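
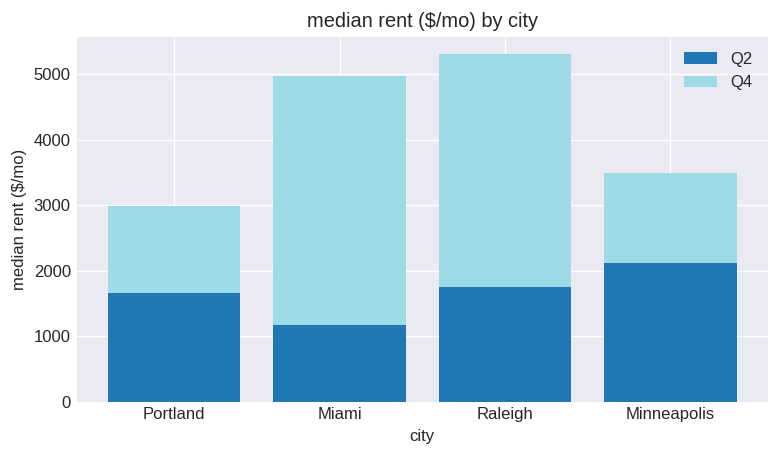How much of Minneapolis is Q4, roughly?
≈ 1500

Q4 top ≈ 3500, bottom ≈ 2000; segment ≈ 1500.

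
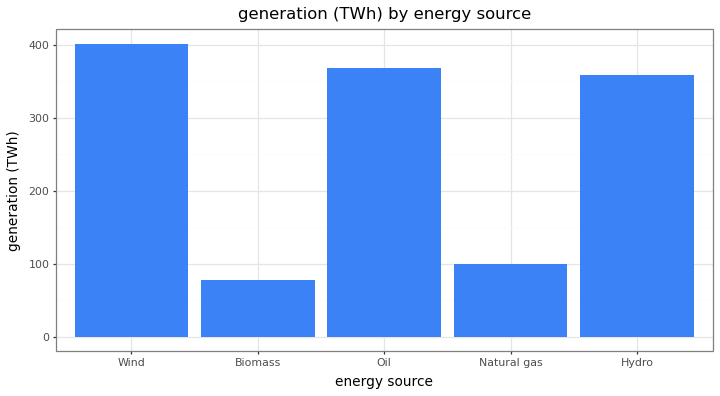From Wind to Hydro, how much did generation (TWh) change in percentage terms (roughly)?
Wind ≈ 400, Hydro ≈ 350; (350 − 400) / 400 ≈ -12.5%.

≈ -12.5%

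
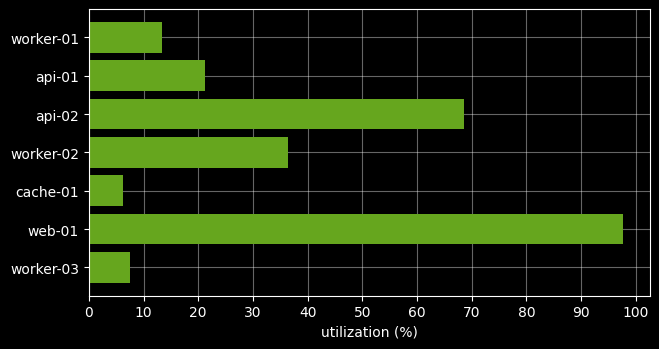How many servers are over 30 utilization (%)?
3

Above 30: api-02, worker-02, web-01.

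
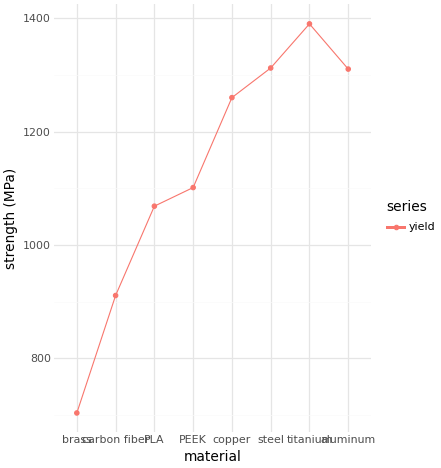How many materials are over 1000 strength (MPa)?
Above 1000: PLA, PEEK, copper, steel, titanium, aluminum.

6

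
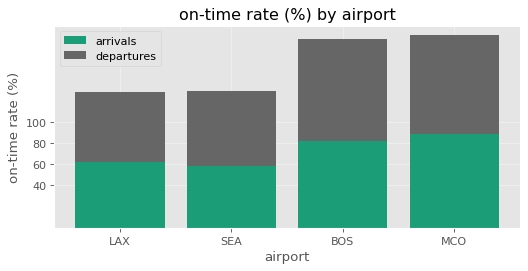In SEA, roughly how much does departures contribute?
departures top ≈ 120, bottom ≈ 60; segment ≈ 60.

≈ 60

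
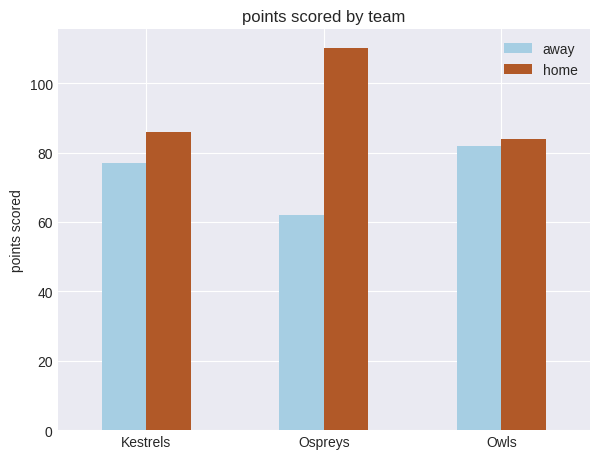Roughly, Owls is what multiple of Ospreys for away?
Owls ≈ 80, Ospreys ≈ 60; 80/60 ≈ 1.33.

≈ 1.33×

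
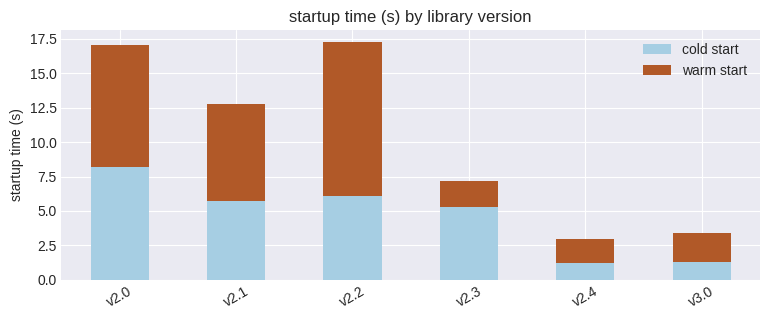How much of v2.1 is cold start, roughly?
≈ 6

cold start top ≈ 6, bottom ≈ 0; segment ≈ 6.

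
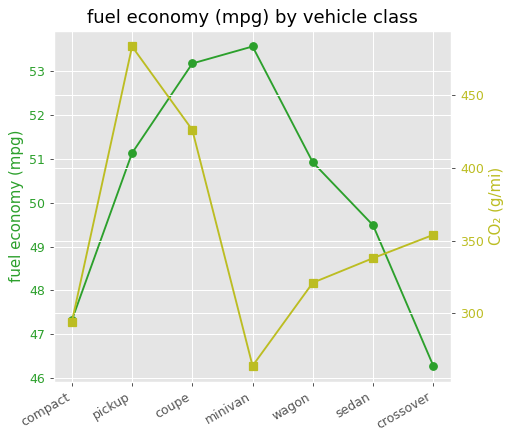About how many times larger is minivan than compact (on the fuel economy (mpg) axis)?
minivan ≈ 54, compact ≈ 47; 54/47 ≈ 1.15.

≈ 1.15×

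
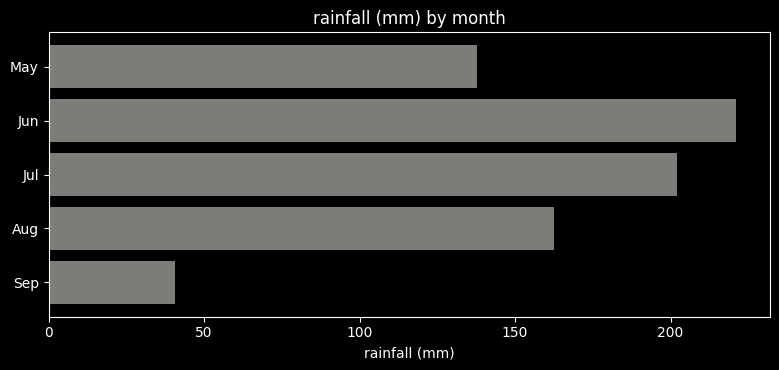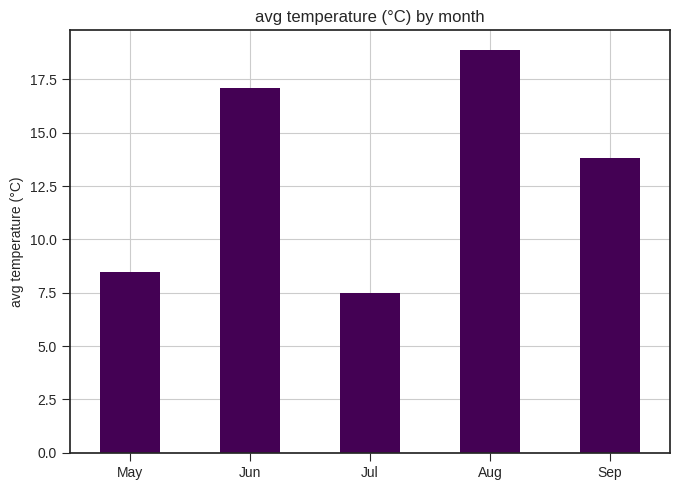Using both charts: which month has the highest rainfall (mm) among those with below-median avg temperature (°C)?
Chart 2 median avg temperature (°C) ≈ 14; below-median months: May, Jul. Among those, Jul has the highest rainfall (mm) (≈ 200).

Jul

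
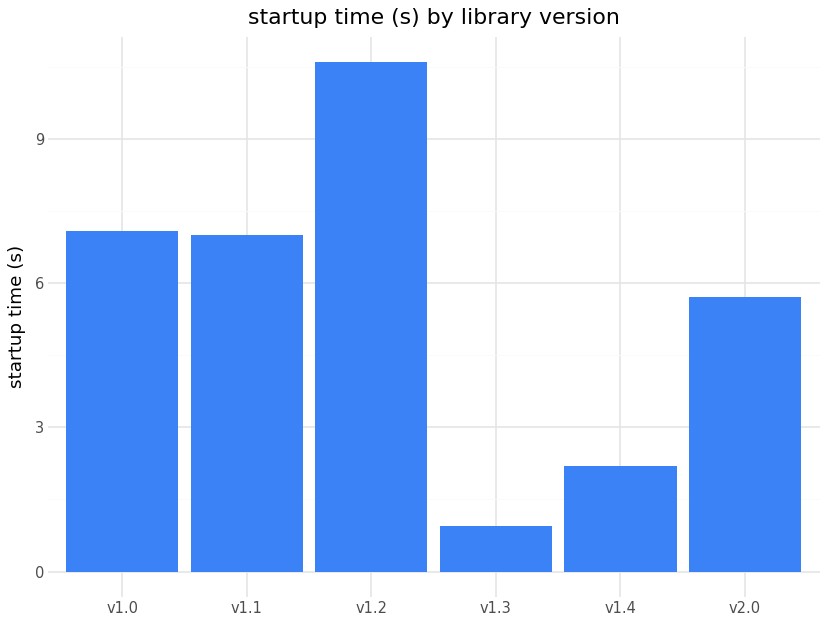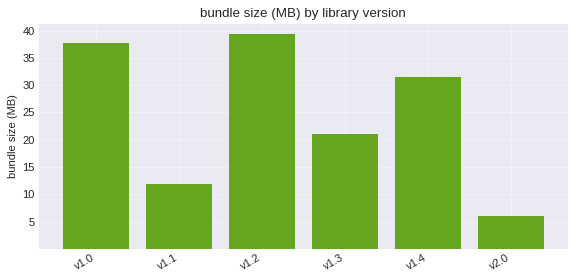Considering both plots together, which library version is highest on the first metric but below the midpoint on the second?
v1.1

Chart 2 median bundle size (MB) ≈ 25; below-median library versions: v1.1, v1.3, v2.0. Among those, v1.1 has the highest startup time (s) (≈ 7).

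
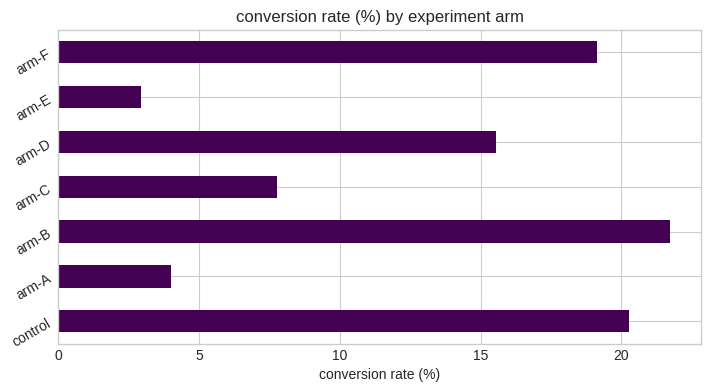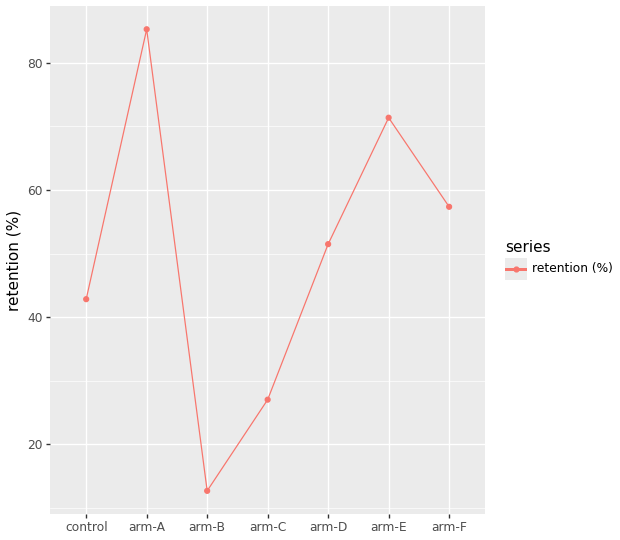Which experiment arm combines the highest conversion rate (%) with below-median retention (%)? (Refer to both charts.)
Chart 2 median retention (%) ≈ 50; below-median experiment arms: control, arm-B, arm-C. Among those, arm-B has the highest conversion rate (%) (≈ 22).

arm-B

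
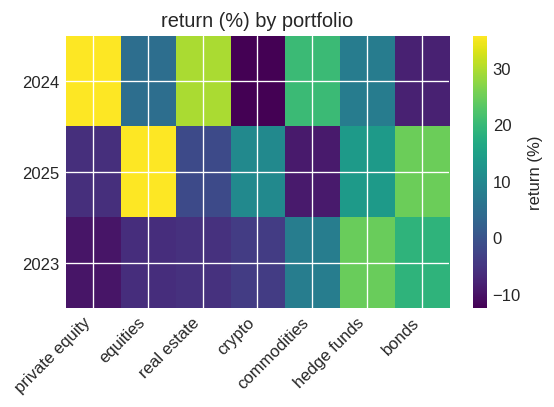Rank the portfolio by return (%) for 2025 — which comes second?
bonds

Top 3 for 2025: equities ≈ 35, bonds ≈ 25, hedge funds ≈ 15.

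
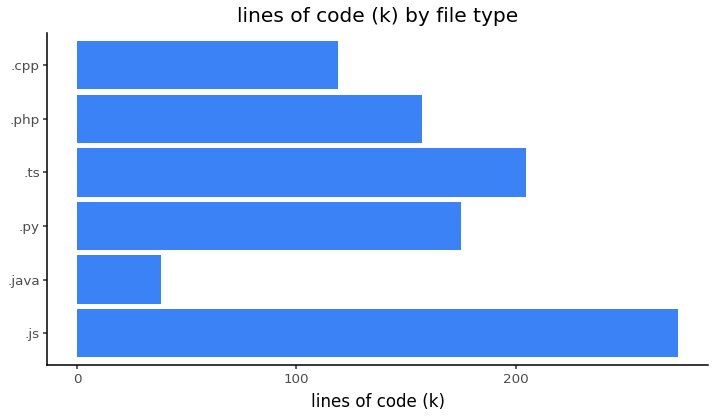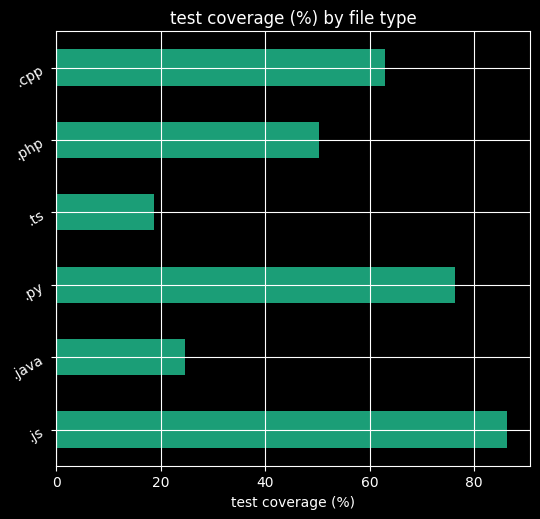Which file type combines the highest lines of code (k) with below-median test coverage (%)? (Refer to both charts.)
Chart 2 median test coverage (%) ≈ 60; below-median file types: .java, .ts, .php. Among those, .ts has the highest lines of code (k) (≈ 200).

.ts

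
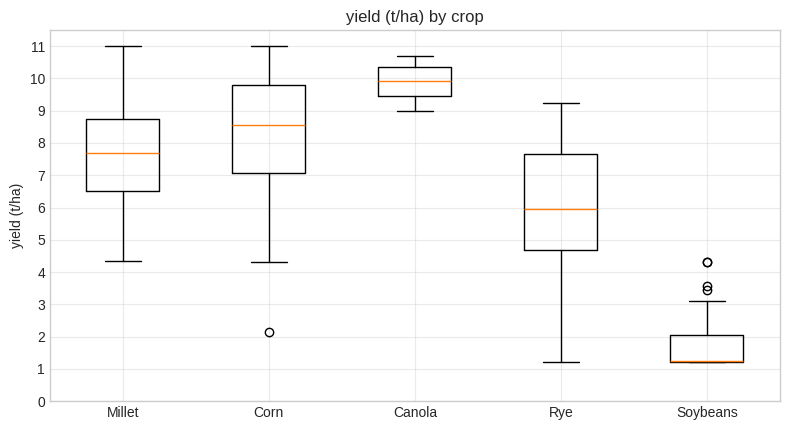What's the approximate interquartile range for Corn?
≈ 3

Q3 ≈ 10, Q1 ≈ 7; IQR ≈ 3.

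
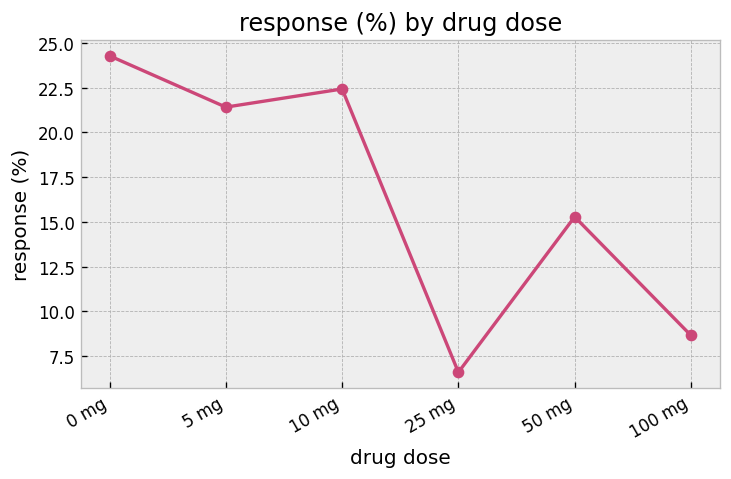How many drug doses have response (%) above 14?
Above 14: 0 mg, 5 mg, 10 mg, 50 mg.

4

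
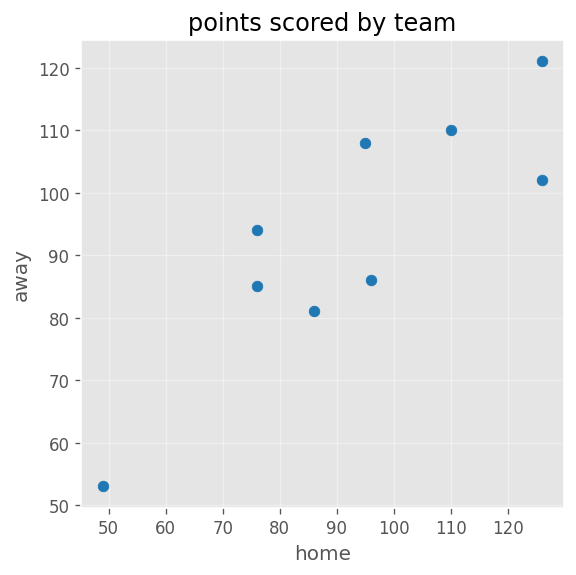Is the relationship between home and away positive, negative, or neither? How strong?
positive, strong

Points are positively correlated; strong (|r| ≈ 0.9).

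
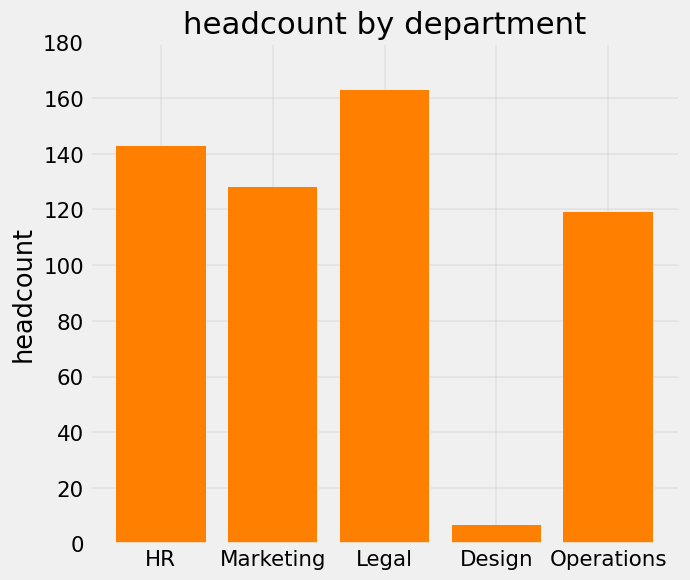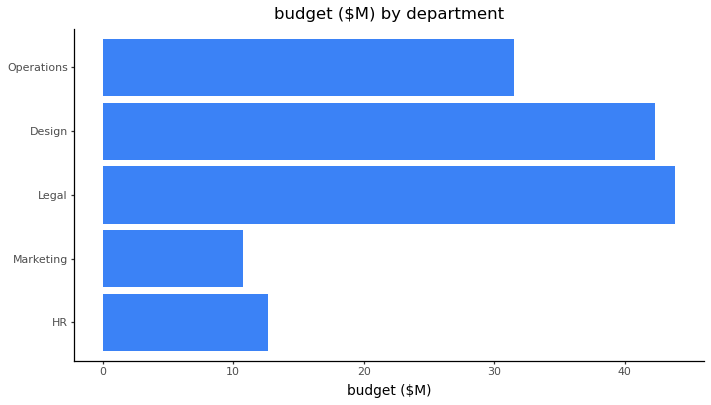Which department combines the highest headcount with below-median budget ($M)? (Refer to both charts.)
Chart 2 median budget ($M) ≈ 30; below-median departments: HR, Marketing. Among those, HR has the highest headcount (≈ 140).

HR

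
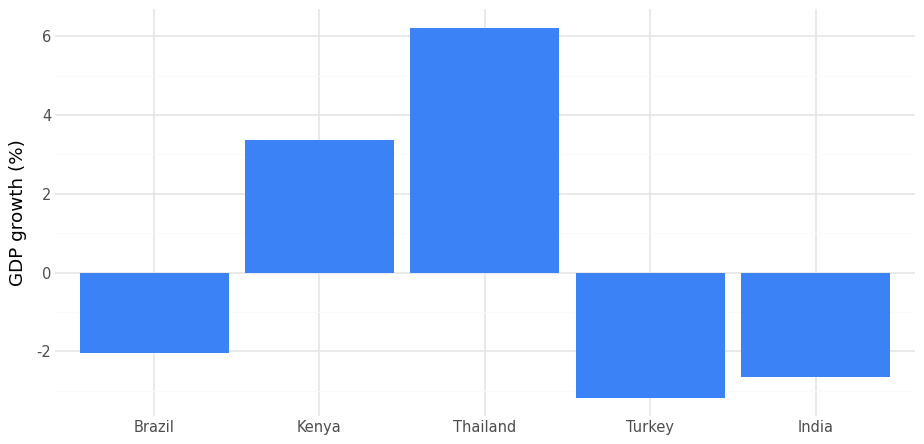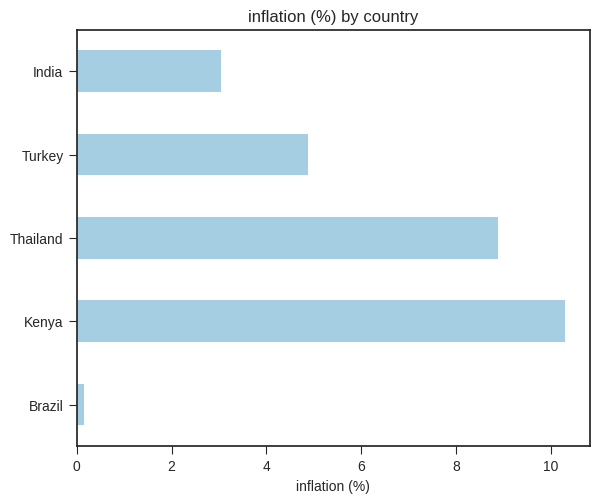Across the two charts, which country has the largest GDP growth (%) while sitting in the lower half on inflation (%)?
Chart 2 median inflation (%) ≈ 5; below-median countries: Brazil, India. Among those, Brazil has the highest GDP growth (%) (≈ -2).

Brazil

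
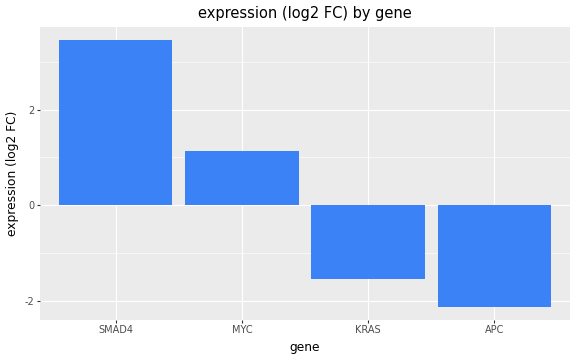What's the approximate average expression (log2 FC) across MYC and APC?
≈ -0.5

(1.0 + -2.0) / 2 ≈ -0.5.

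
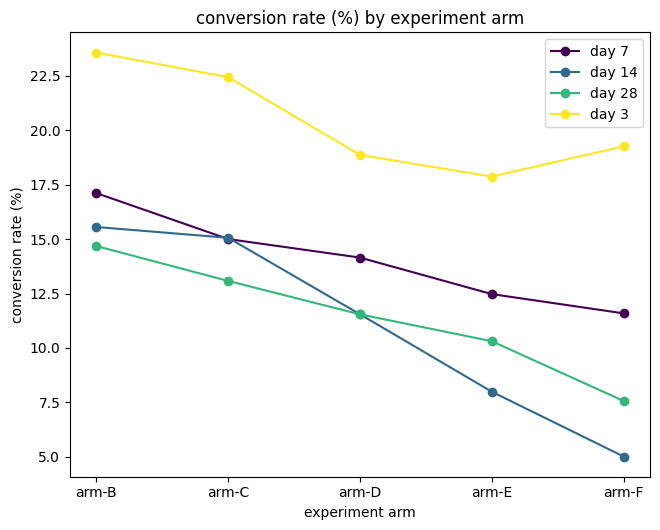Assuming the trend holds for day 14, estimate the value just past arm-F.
Last three: 12, 8, 6 → slope ≈ -3/step → next ≈ 3.

≈ 3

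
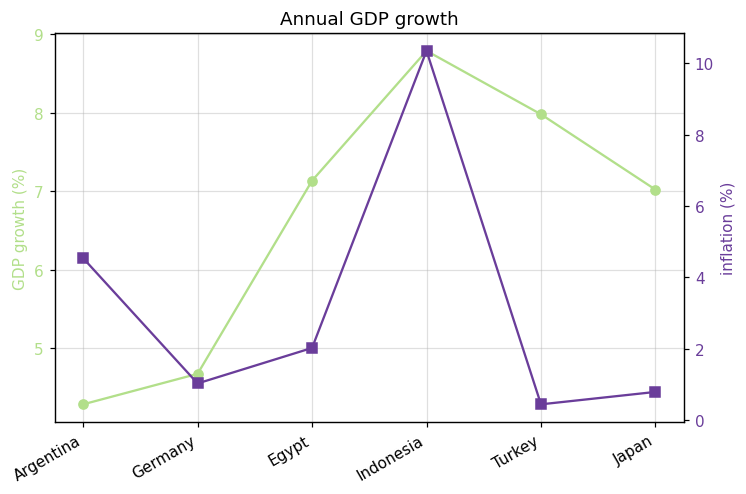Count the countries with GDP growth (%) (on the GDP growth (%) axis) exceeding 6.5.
4

Above 6.5: Egypt, Indonesia, Turkey, Japan.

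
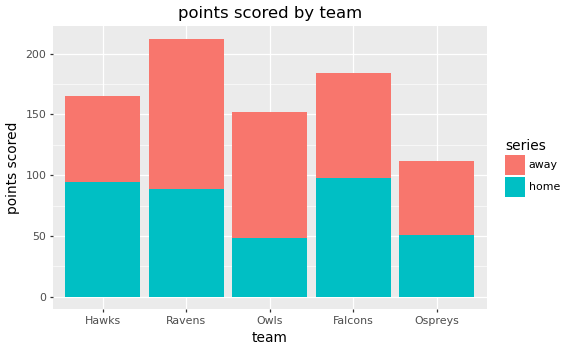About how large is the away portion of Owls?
≈ 120

away top ≈ 160, bottom ≈ 40; segment ≈ 120.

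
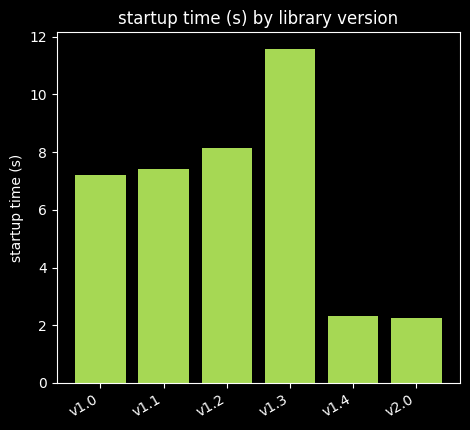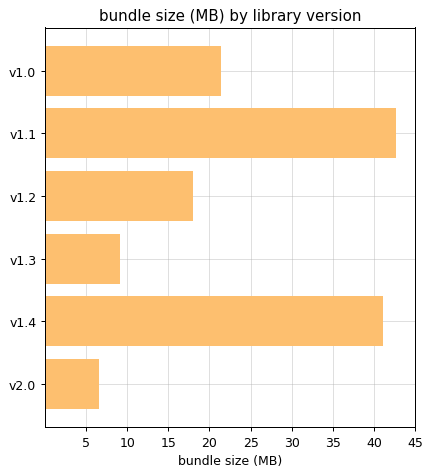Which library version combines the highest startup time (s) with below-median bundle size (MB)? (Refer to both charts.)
v1.3

Chart 2 median bundle size (MB) ≈ 20; below-median library versions: v1.2, v1.3, v2.0. Among those, v1.3 has the highest startup time (s) (≈ 12).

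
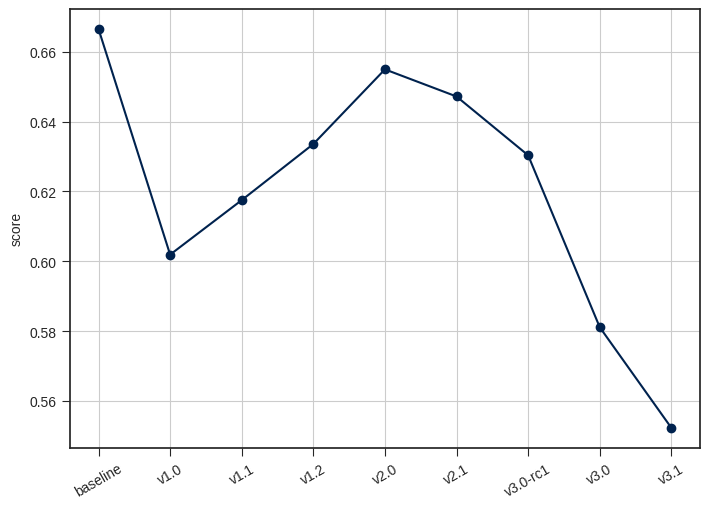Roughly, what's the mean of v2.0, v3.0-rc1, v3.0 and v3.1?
≈ 0.6

(0.65 + 0.63 + 0.58 + 0.55) / 4 ≈ 0.6.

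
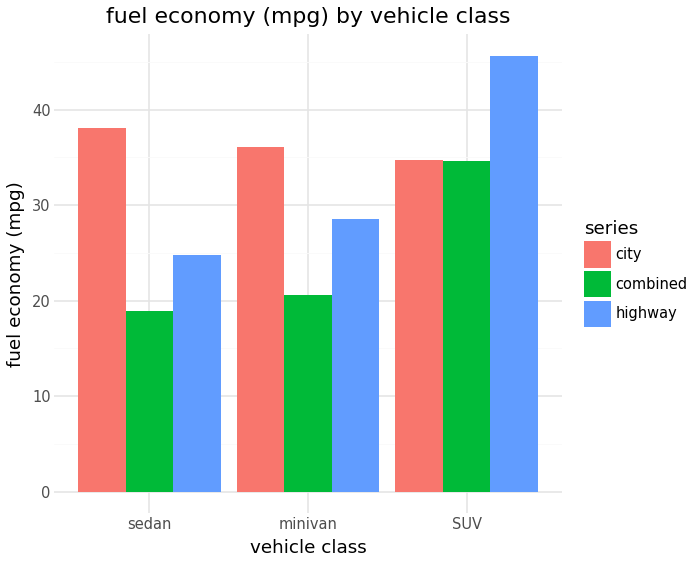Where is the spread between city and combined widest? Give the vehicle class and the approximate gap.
sedan, ≈ 20 mpg

sedan: city ≈ 40, combined ≈ 20 → gap ≈ 20. Next-largest (minivan) is only ≈ 15.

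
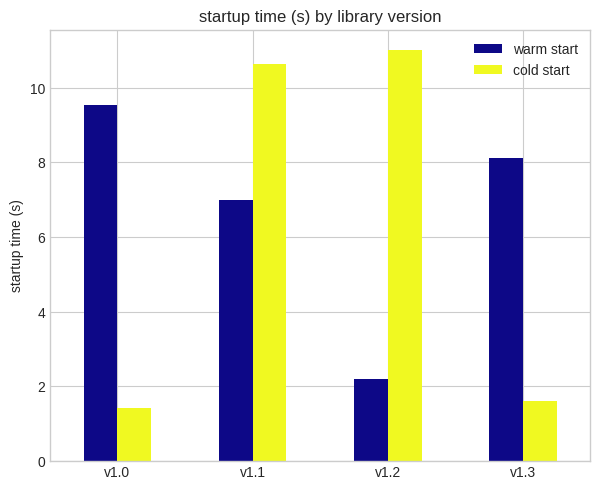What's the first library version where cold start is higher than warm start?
v1.1

v1.0: cold start ≈ 1 vs warm start ≈ 10 (not yet); v1.1: cold start ≈ 11 vs warm start ≈ 7 (first crossover).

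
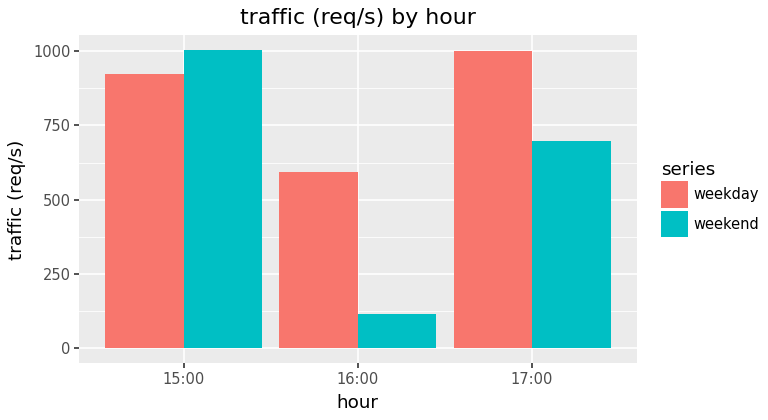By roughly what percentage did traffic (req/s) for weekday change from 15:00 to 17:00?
≈ +11.1%

15:00 ≈ 900, 17:00 ≈ 1000; (1000 − 900) / 900 ≈ +11.1%.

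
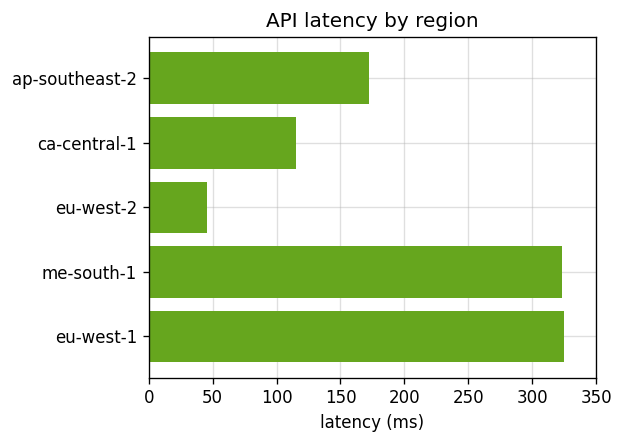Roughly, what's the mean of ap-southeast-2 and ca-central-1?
(150 + 100) / 2 ≈ 125.

≈ 125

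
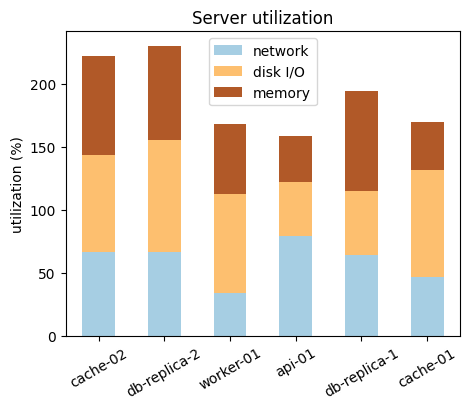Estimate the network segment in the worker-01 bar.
network top ≈ 40, bottom ≈ 0; segment ≈ 40.

≈ 40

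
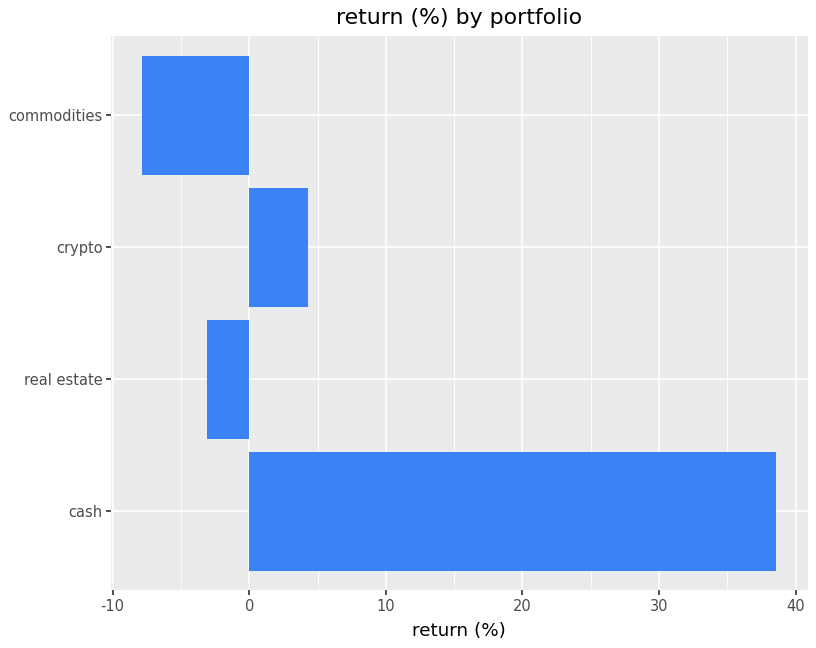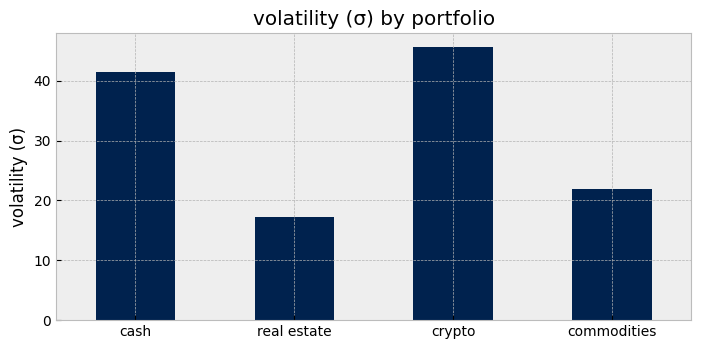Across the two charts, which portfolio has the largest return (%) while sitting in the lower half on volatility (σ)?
Chart 2 median volatility (σ) ≈ 30; below-median portfolios: real estate, commodities. Among those, real estate has the highest return (%) (≈ -5).

real estate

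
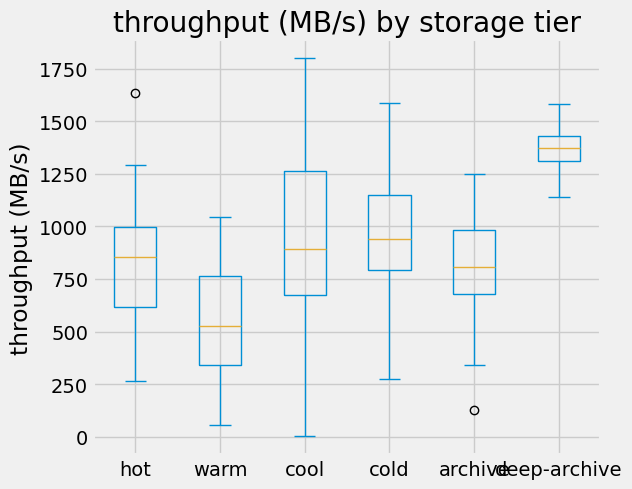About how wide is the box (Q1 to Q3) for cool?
Q3 ≈ 1300, Q1 ≈ 700; IQR ≈ 600.

≈ 600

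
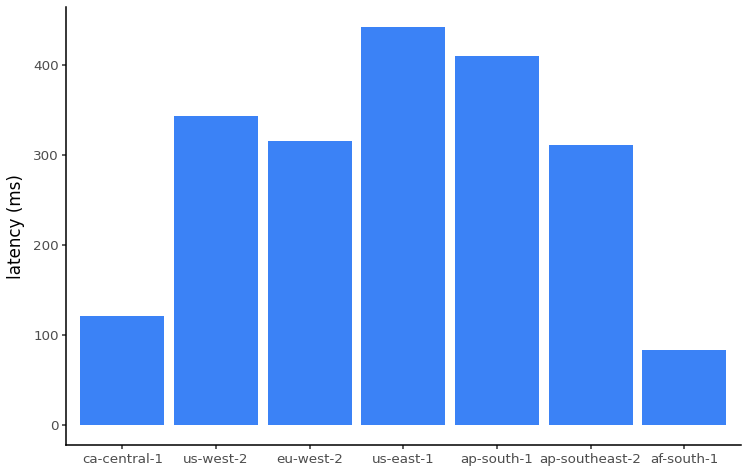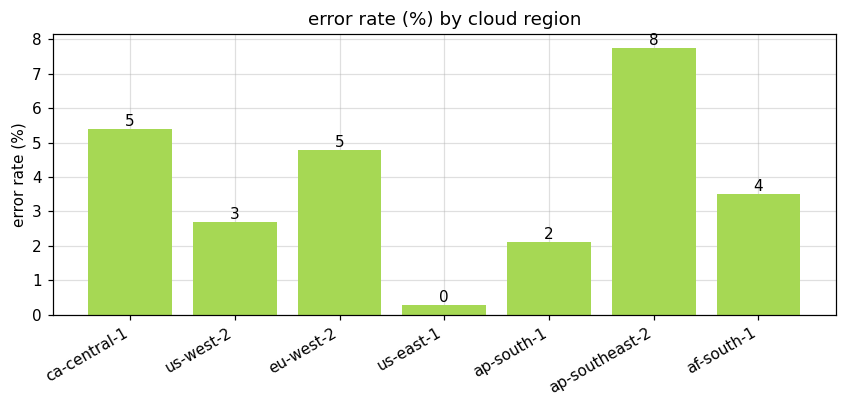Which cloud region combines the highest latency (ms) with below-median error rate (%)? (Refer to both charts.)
us-east-1

Chart 2 median error rate (%) ≈ 4; below-median cloud regions: us-west-2, us-east-1, ap-south-1. Among those, us-east-1 has the highest latency (ms) (≈ 450).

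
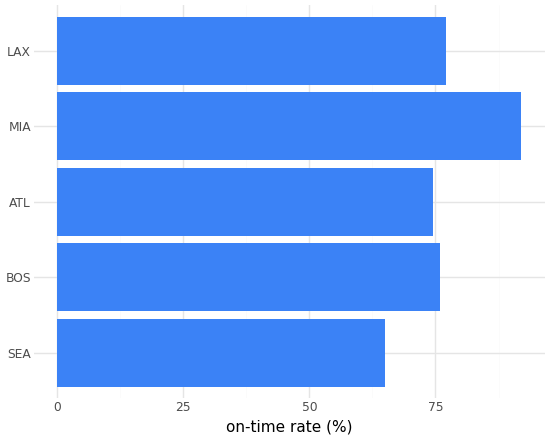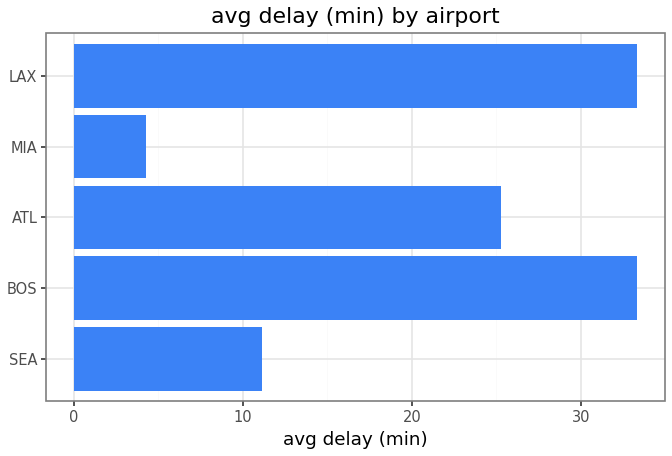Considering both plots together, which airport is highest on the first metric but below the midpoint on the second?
Chart 2 median avg delay (min) ≈ 25; below-median airports: SEA, MIA. Among those, MIA has the highest on-time rate (%) (≈ 90).

MIA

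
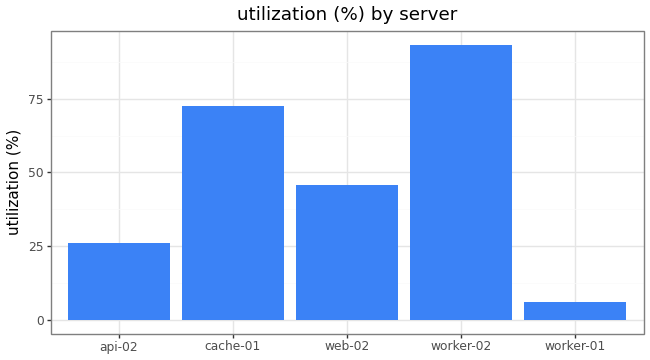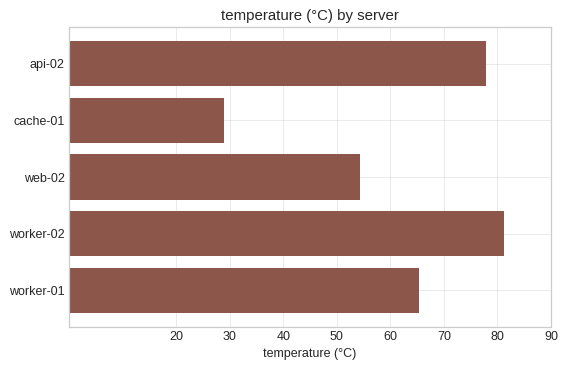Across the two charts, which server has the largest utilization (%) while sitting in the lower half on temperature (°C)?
Chart 2 median temperature (°C) ≈ 70; below-median servers: cache-01, web-02. Among those, cache-01 has the highest utilization (%) (≈ 70).

cache-01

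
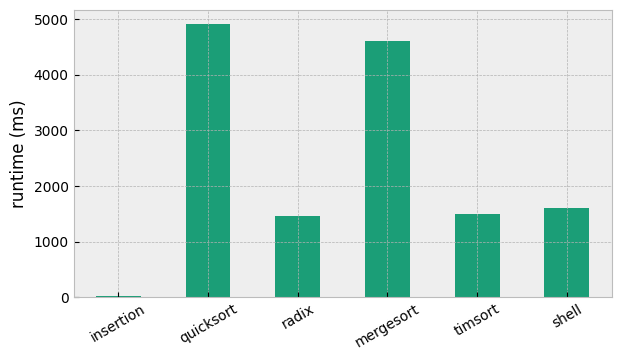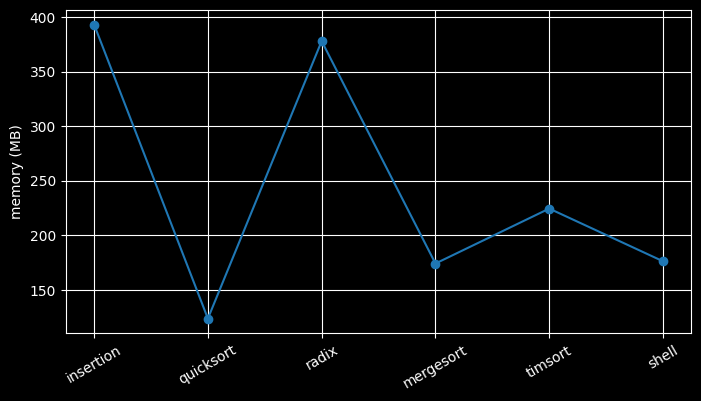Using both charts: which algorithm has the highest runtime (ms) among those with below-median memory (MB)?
quicksort

Chart 2 median memory (MB) ≈ 200; below-median algorithms: quicksort, mergesort, shell. Among those, quicksort has the highest runtime (ms) (≈ 5000).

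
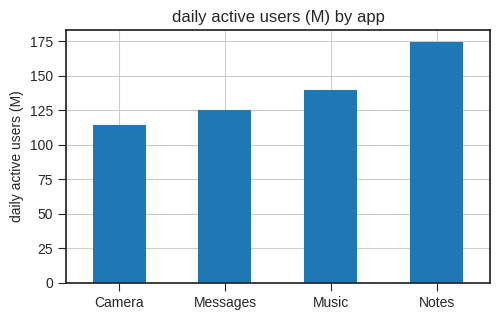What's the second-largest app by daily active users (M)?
Music

Top 3: Notes ≈ 180, Music ≈ 140, Messages ≈ 120.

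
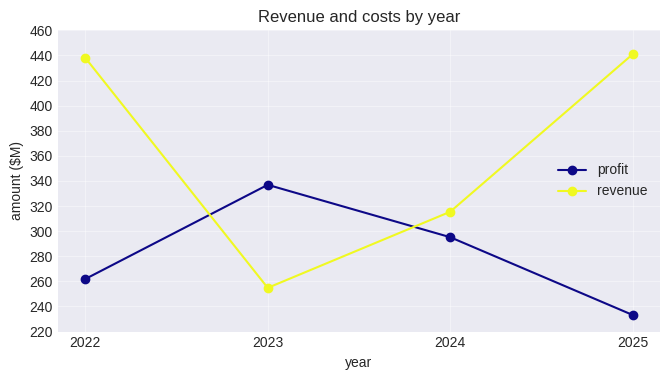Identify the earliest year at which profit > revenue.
2022: profit ≈ 260 vs revenue ≈ 440 (not yet); 2023: profit ≈ 340 vs revenue ≈ 260 (first crossover).

2023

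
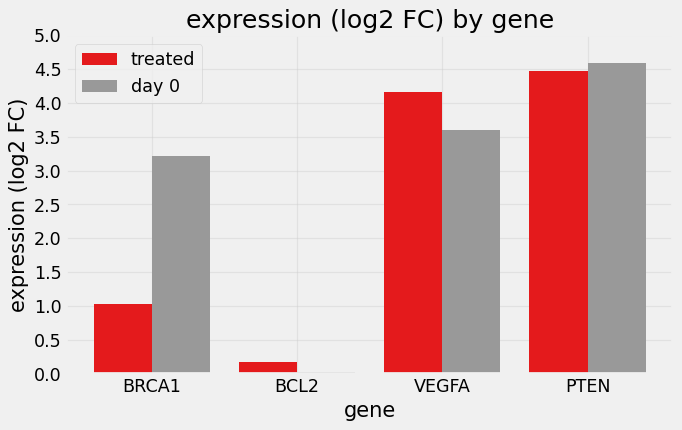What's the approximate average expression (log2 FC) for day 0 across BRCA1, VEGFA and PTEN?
(3.0 + 3.5 + 4.5) / 3 ≈ 3.67.

≈ 3.67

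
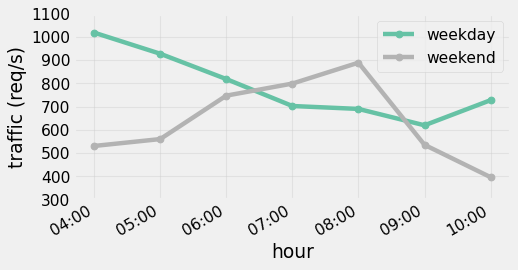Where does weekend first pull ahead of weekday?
06:00: weekend ≈ 700 vs weekday ≈ 800 (not yet); 07:00: weekend ≈ 800 vs weekday ≈ 700 (first crossover).

07:00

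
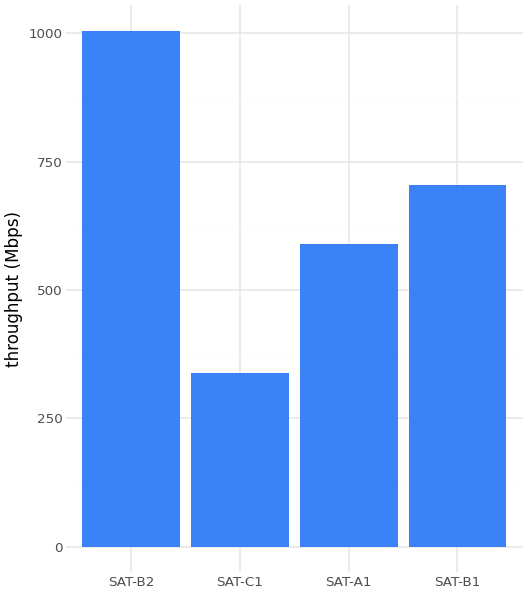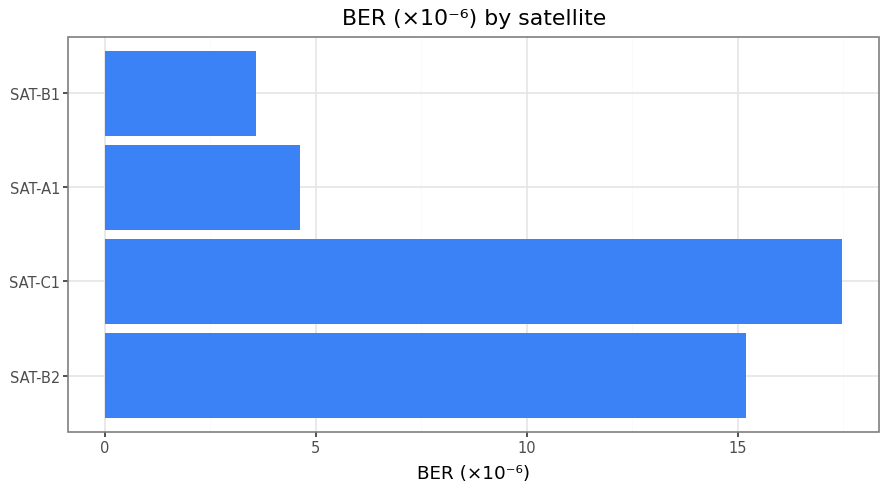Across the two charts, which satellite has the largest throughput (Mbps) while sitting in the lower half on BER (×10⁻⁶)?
Chart 2 median BER (×10⁻⁶) ≈ 10; below-median satellites: SAT-A1, SAT-B1. Among those, SAT-B1 has the highest throughput (Mbps) (≈ 700).

SAT-B1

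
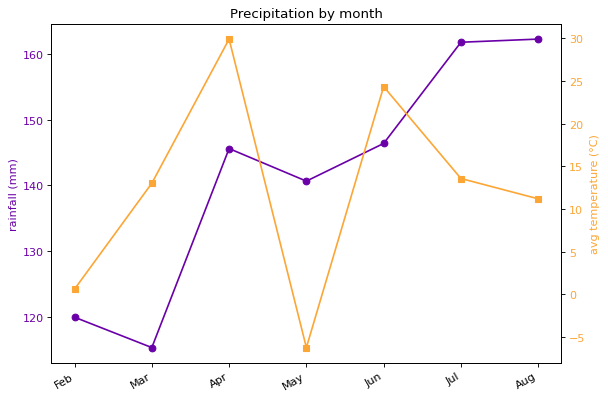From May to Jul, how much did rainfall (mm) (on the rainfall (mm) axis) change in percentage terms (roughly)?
≈ +14.3%

May ≈ 140, Jul ≈ 160; (160 − 140) / 140 ≈ +14.3%.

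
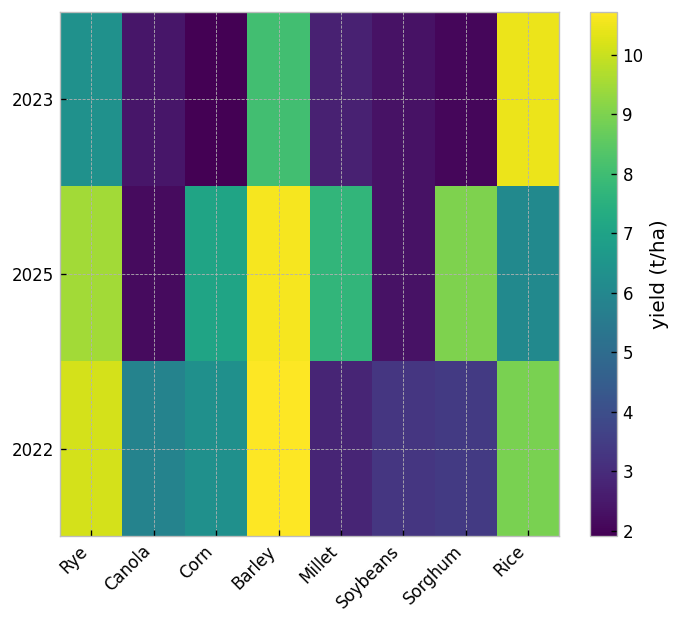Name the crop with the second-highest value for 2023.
Top 3 for 2023: Rice ≈ 10, Barley ≈ 8, Rye ≈ 6.

Barley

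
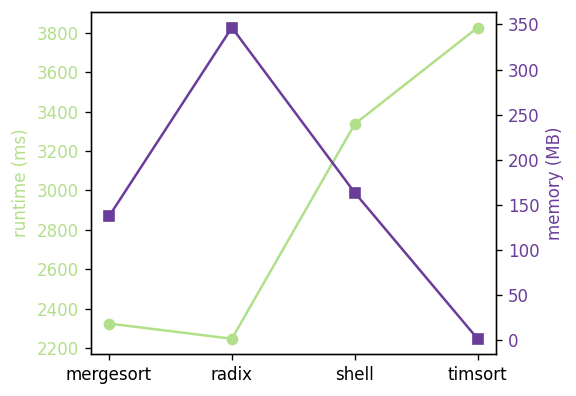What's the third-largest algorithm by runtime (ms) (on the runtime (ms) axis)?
Top 4 (on the runtime (ms) axis): timsort ≈ 3800, shell ≈ 3400, mergesort ≈ 2400, radix ≈ 2200.

mergesort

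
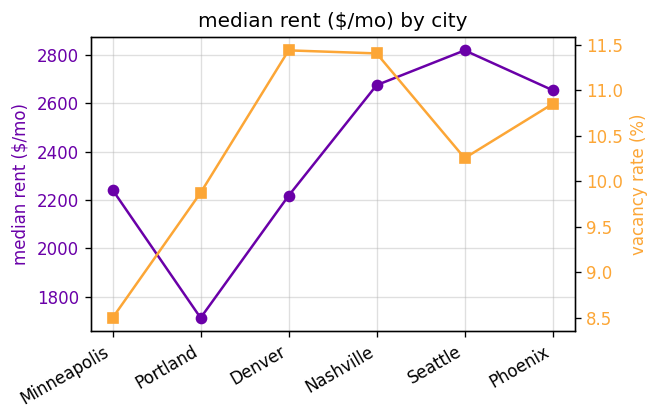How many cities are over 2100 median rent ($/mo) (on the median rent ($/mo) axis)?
Above 2100: Minneapolis, Denver, Nashville, Seattle, Phoenix.

5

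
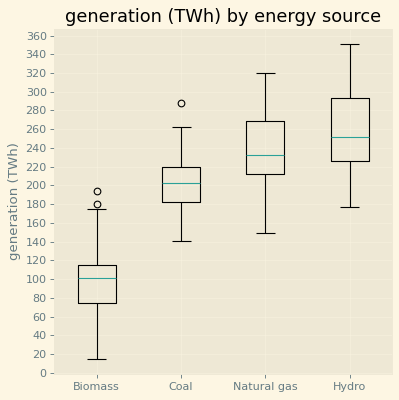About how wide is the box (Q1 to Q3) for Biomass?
≈ 40

Q3 ≈ 120, Q1 ≈ 80; IQR ≈ 40.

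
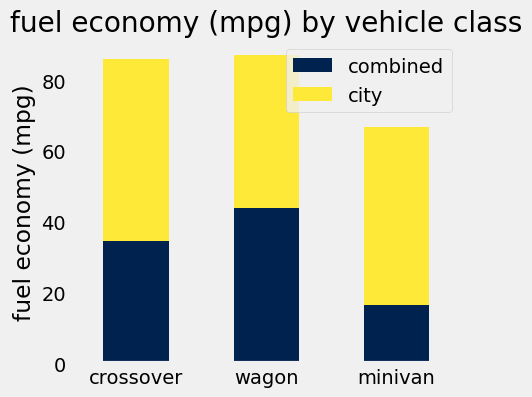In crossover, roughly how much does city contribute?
≈ 60

city top ≈ 90, bottom ≈ 30; segment ≈ 60.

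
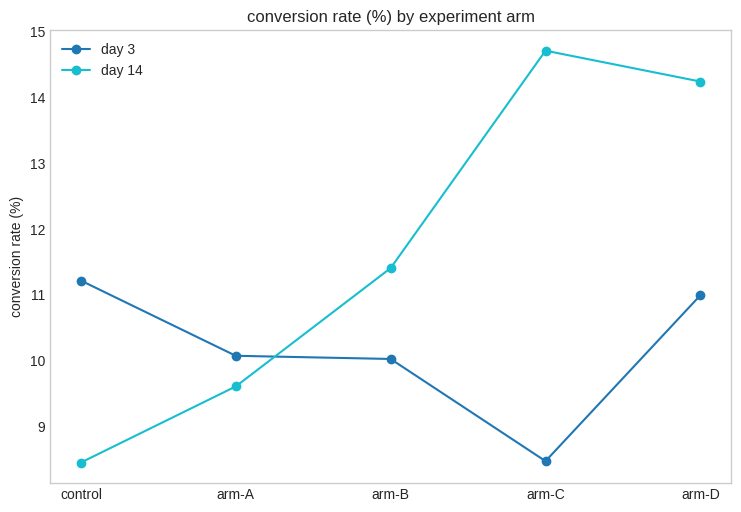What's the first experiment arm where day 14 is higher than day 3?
arm-A: day 14 ≈ 10 vs day 3 ≈ 10 (not yet); arm-B: day 14 ≈ 11 vs day 3 ≈ 10 (first crossover).

arm-B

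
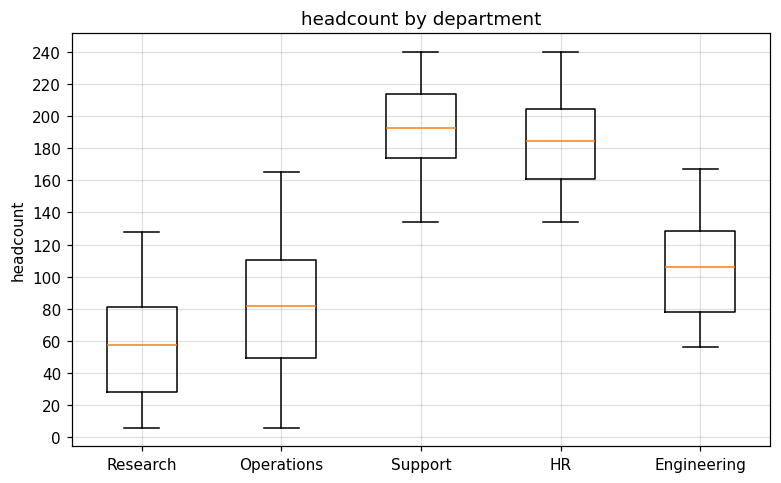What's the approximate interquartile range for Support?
Q3 ≈ 220, Q1 ≈ 180; IQR ≈ 40.

≈ 40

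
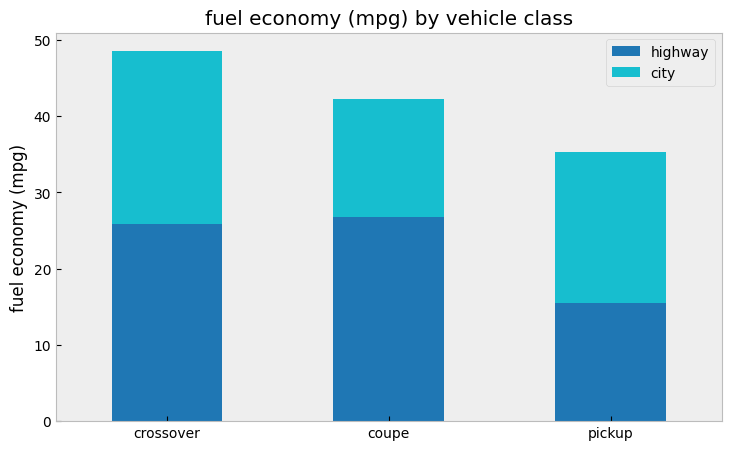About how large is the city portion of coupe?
city top ≈ 40, bottom ≈ 25; segment ≈ 15.

≈ 15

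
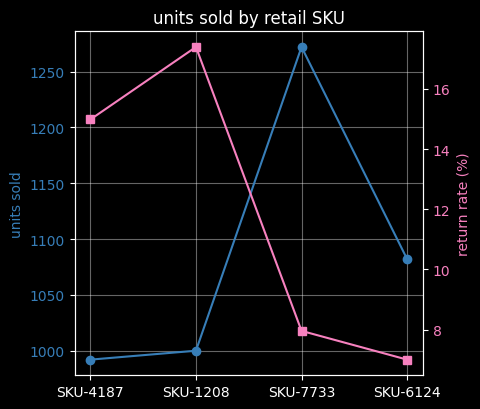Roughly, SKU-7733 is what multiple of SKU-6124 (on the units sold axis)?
≈ 1.19×

SKU-7733 ≈ 1275, SKU-6124 ≈ 1075; 1275/1075 ≈ 1.19.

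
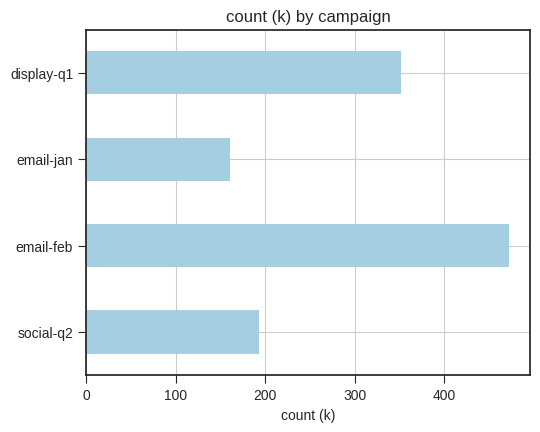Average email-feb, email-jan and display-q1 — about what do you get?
≈ 317

(450 + 150 + 350) / 3 ≈ 317.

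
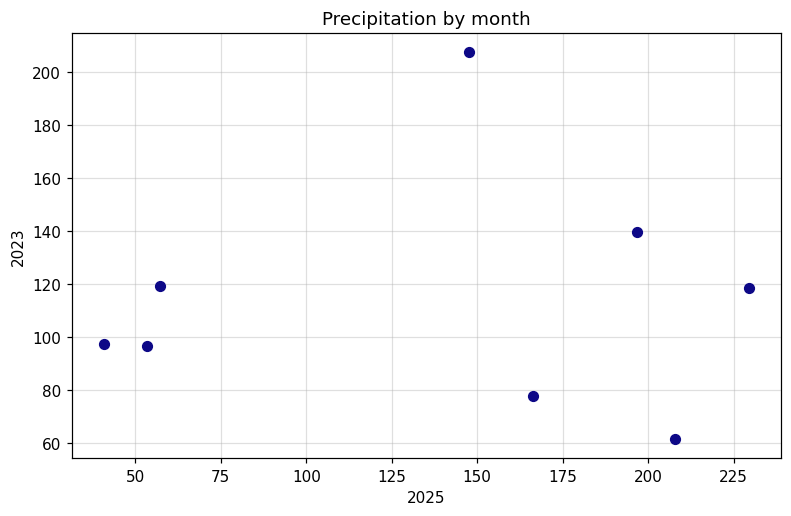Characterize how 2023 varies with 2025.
Points are roughly uncorrelated; weak (|r| ≈ 0.0).

no clear correlation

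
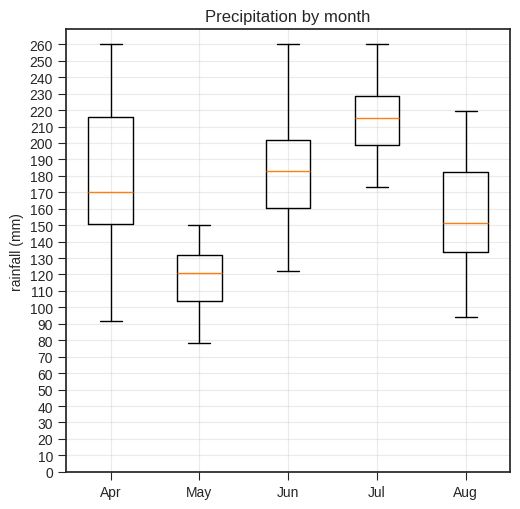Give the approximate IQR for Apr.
≈ 70

Q3 ≈ 220, Q1 ≈ 150; IQR ≈ 70.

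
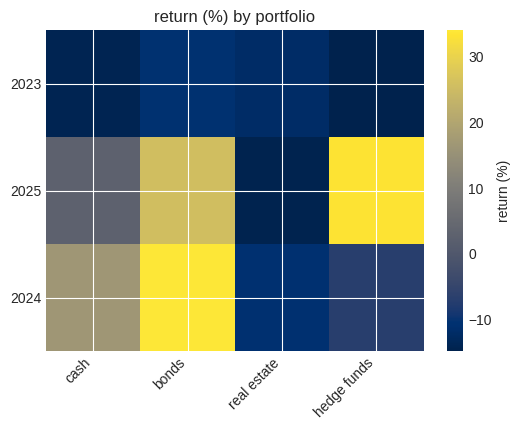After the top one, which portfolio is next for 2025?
bonds

Top 3 for 2025: hedge funds ≈ 35, bonds ≈ 25, cash ≈ 5.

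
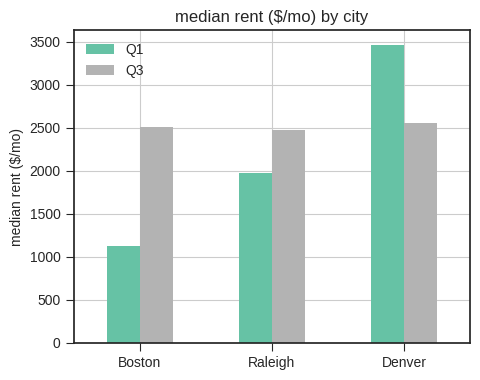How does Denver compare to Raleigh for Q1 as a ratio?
Denver ≈ 3500, Raleigh ≈ 2000; 3500/2000 ≈ 1.75.

≈ 1.75×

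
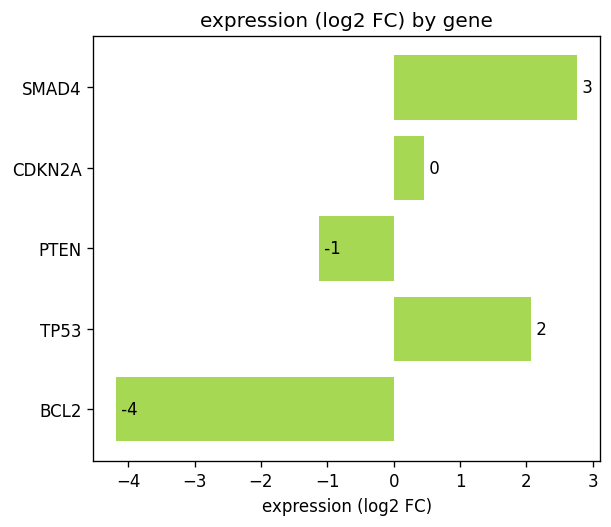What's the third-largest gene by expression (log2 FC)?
CDKN2A

Top 4: SMAD4 ≈ 3, TP53 ≈ 2, CDKN2A ≈ 0, PTEN ≈ -1.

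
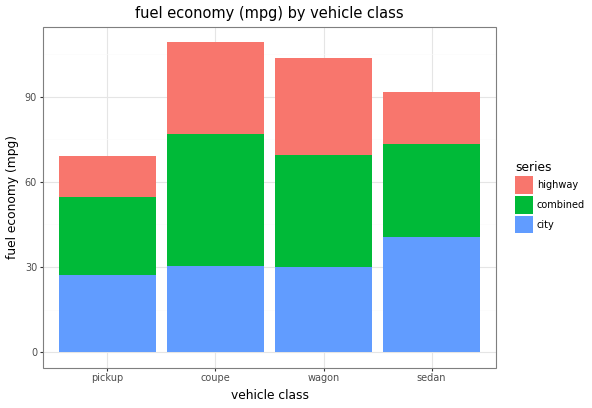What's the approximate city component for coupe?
city top ≈ 30, bottom ≈ 0; segment ≈ 30.

≈ 30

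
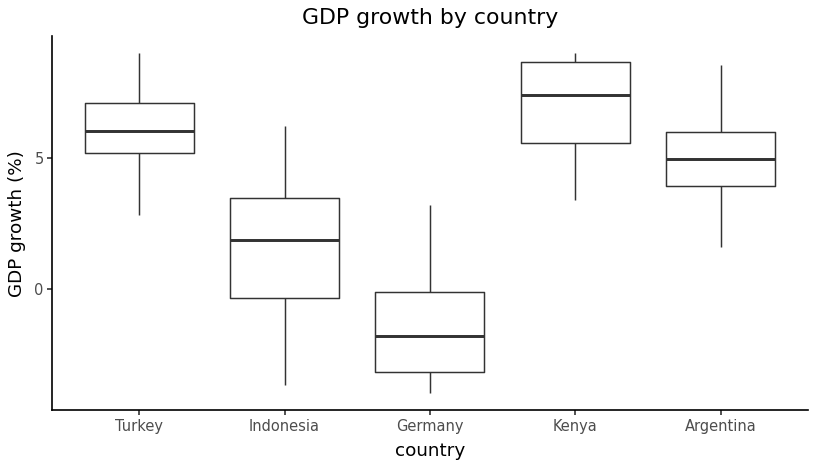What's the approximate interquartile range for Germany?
Q3 ≈ 0, Q1 ≈ -3; IQR ≈ 3.

≈ 3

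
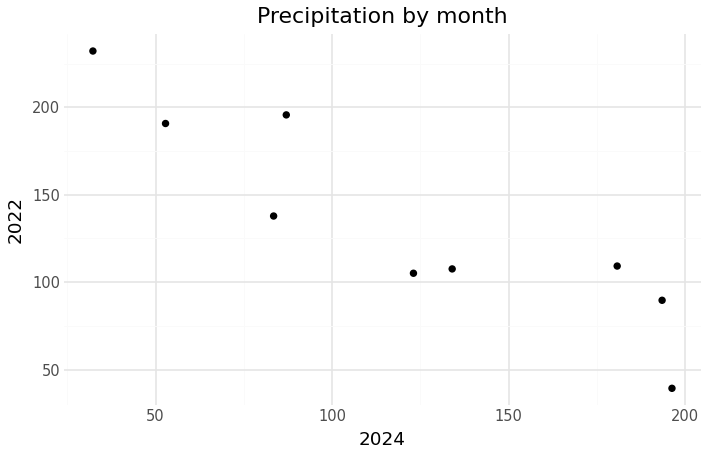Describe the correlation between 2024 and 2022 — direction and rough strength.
negative, strong

Points are negatively correlated; strong (|r| ≈ 0.9).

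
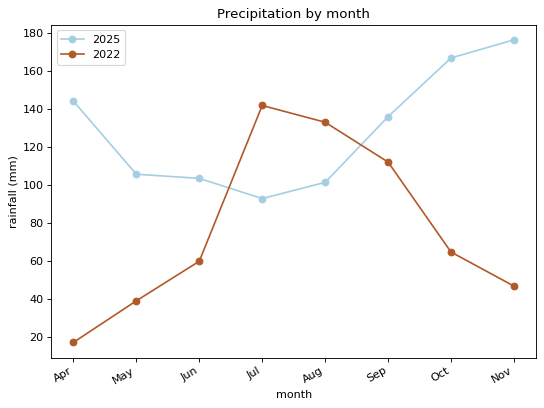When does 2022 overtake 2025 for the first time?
Jul

Jun: 2022 ≈ 60 vs 2025 ≈ 100 (not yet); Jul: 2022 ≈ 140 vs 2025 ≈ 100 (first crossover).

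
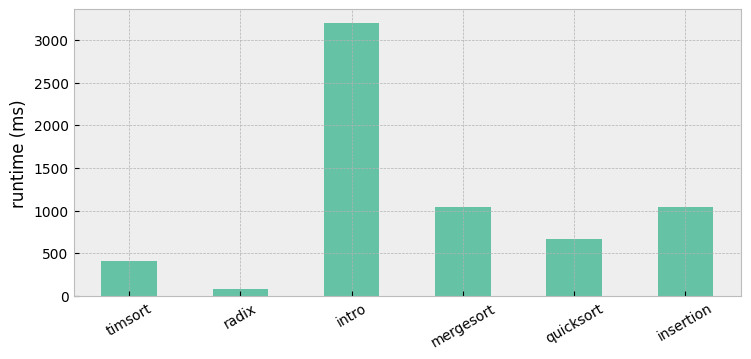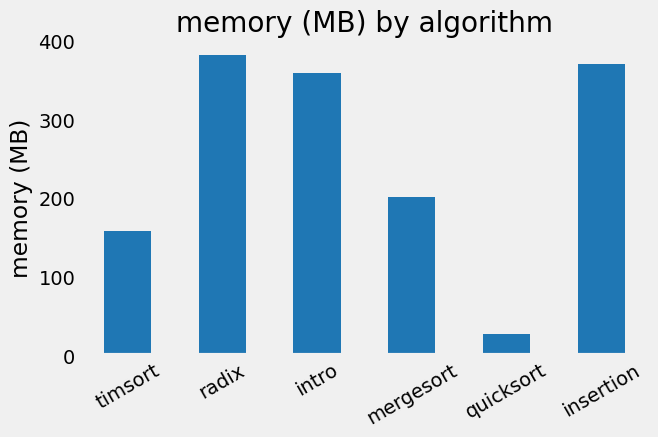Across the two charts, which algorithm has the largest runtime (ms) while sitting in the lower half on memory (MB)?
mergesort

Chart 2 median memory (MB) ≈ 300; below-median algorithms: timsort, mergesort, quicksort. Among those, mergesort has the highest runtime (ms) (≈ 1000).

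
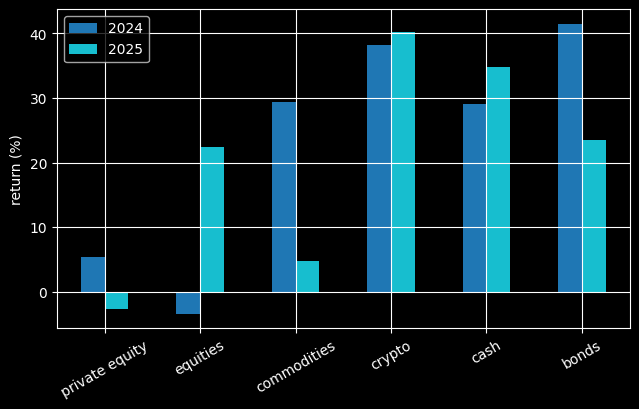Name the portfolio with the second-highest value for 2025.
Top 3 for 2025: crypto ≈ 40, cash ≈ 35, bonds ≈ 25.

cash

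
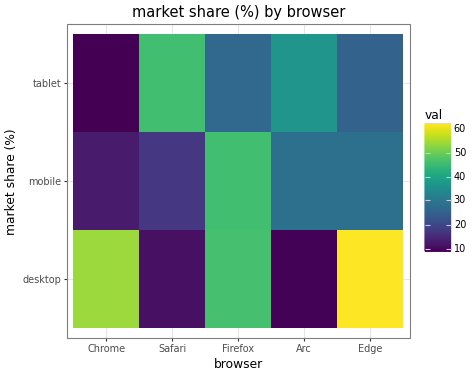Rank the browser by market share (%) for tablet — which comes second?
Arc

Top 3 for tablet: Safari ≈ 45, Arc ≈ 35, Firefox ≈ 25.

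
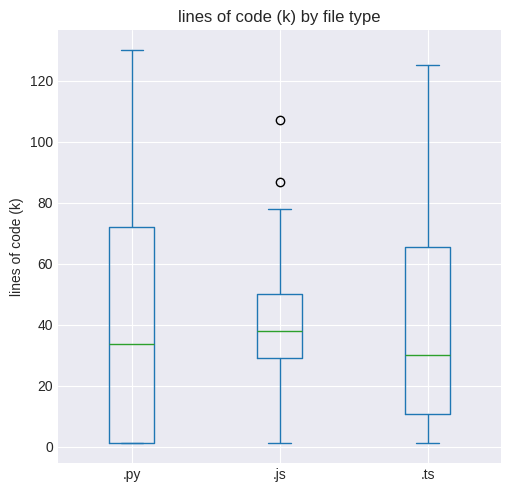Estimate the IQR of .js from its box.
≈ 21

Q3 ≈ 50, Q1 ≈ 29; IQR ≈ 21.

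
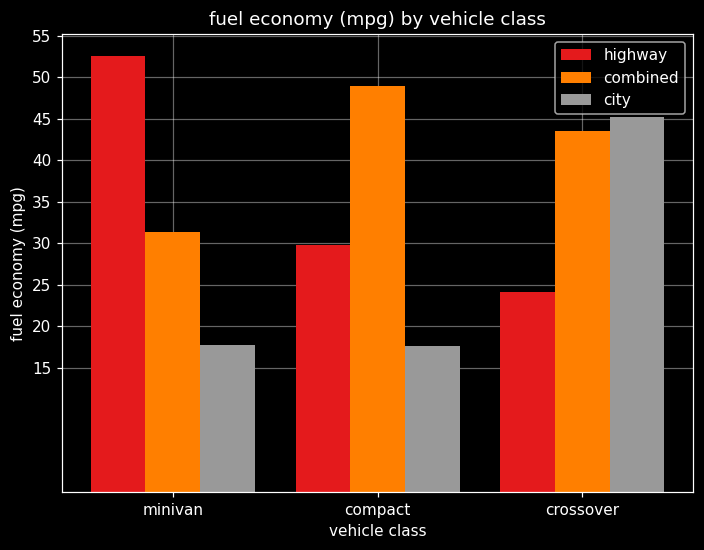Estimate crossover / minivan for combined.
crossover ≈ 45, minivan ≈ 30; 45/30 ≈ 1.5.

≈ 1.5×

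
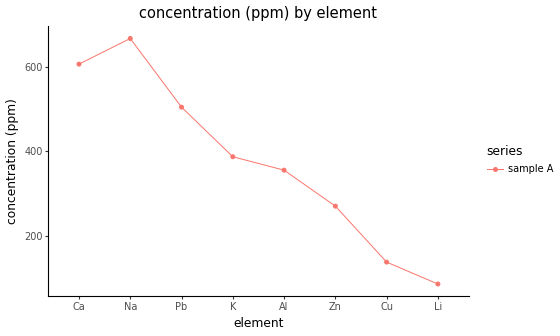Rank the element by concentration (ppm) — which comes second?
Top 3: Na ≈ 650, Ca ≈ 600, Pb ≈ 500.

Ca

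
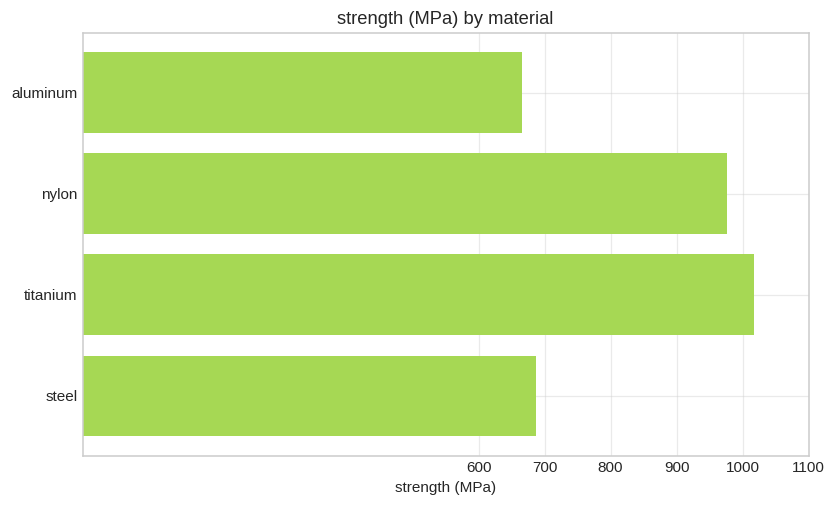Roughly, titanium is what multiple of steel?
titanium ≈ 1000, steel ≈ 700; 1000/700 ≈ 1.43.

≈ 1.43×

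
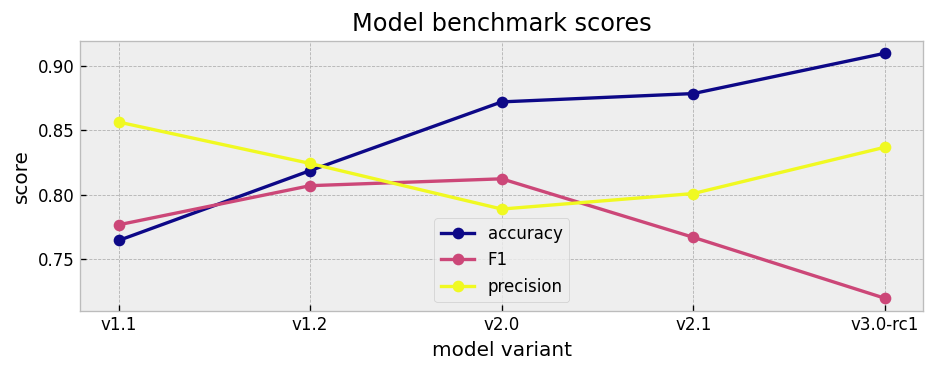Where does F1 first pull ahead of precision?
v1.2: F1 ≈ 0.80 vs precision ≈ 0.82 (not yet); v2.0: F1 ≈ 0.82 vs precision ≈ 0.78 (first crossover).

v2.0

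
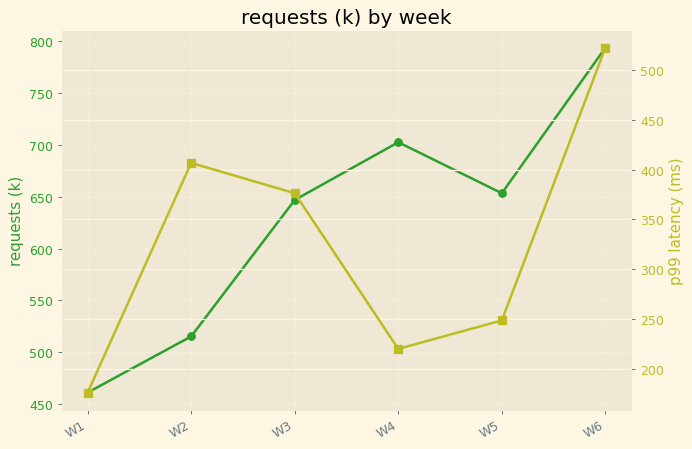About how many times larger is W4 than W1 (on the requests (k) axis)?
≈ 1.56×

W4 ≈ 700, W1 ≈ 450; 700/450 ≈ 1.56.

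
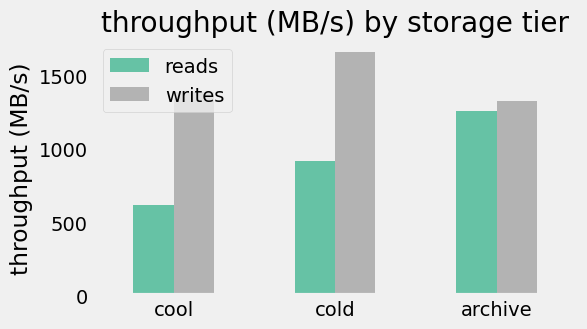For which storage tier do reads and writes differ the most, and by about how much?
cool, ≈ 800 MB/s

cool: reads ≈ 600, writes ≈ 1400 → gap ≈ 800. Next-largest (cold) is only ≈ 600.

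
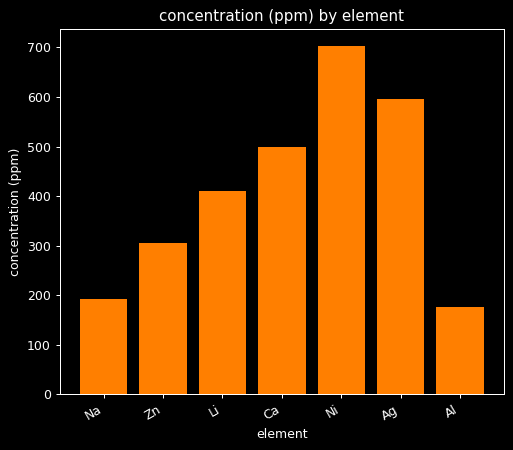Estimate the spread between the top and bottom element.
Max Ni ≈ 700, min Al ≈ 200; range ≈ 500.

≈ 500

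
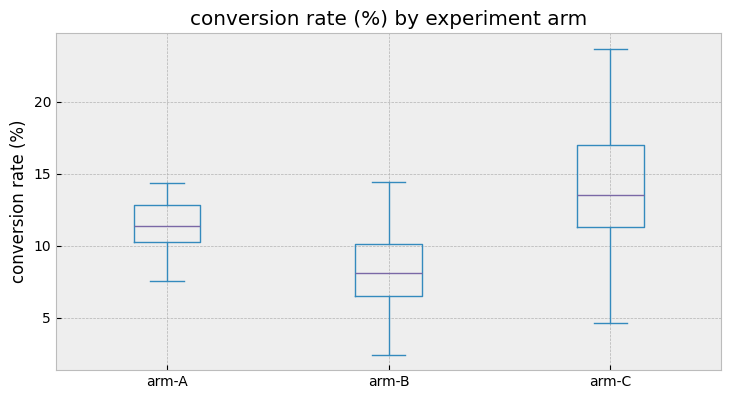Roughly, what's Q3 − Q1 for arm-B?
Q3 ≈ 10.0, Q1 ≈ 6.5; IQR ≈ 3.5.

≈ 3.5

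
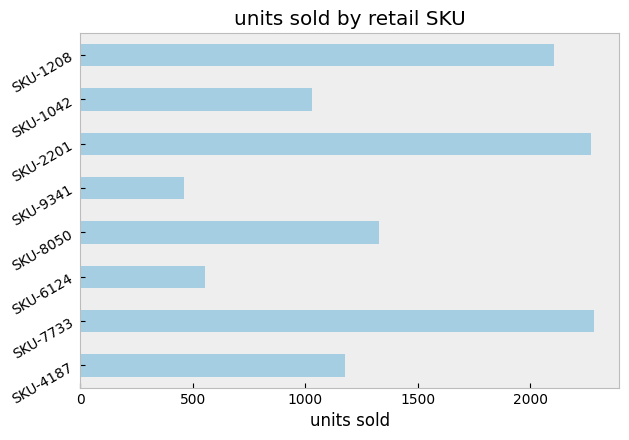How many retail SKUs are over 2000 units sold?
3

Above 2000: SKU-7733, SKU-2201, SKU-1208.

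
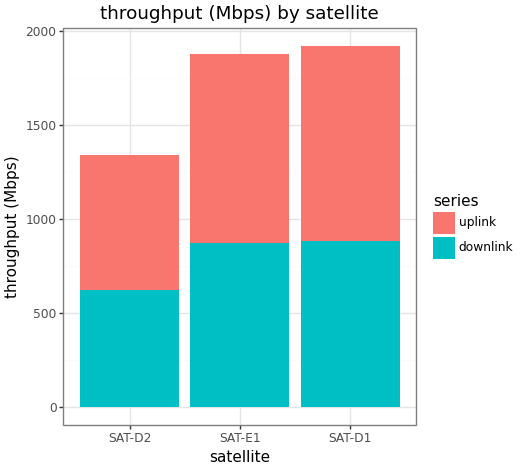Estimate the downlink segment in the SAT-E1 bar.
downlink top ≈ 800, bottom ≈ 0; segment ≈ 800.

≈ 800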